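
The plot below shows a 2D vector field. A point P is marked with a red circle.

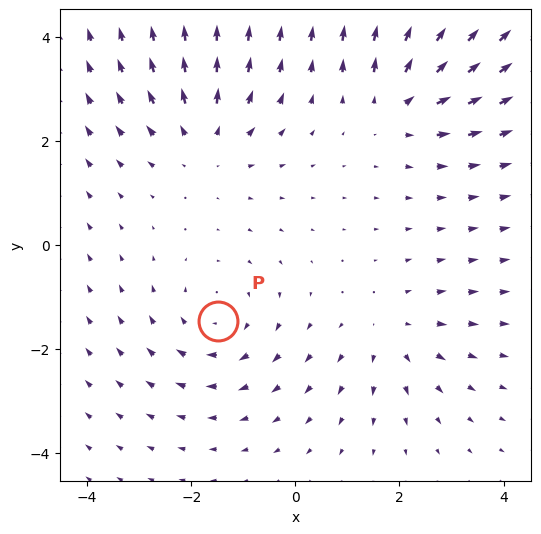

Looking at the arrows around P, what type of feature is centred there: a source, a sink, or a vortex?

vortex

At P (-1.5, -1.5) the arrows circulate clockwise. Divergence ≈0, curl about -3 — near-zero divergence with nonzero curl is a vortex.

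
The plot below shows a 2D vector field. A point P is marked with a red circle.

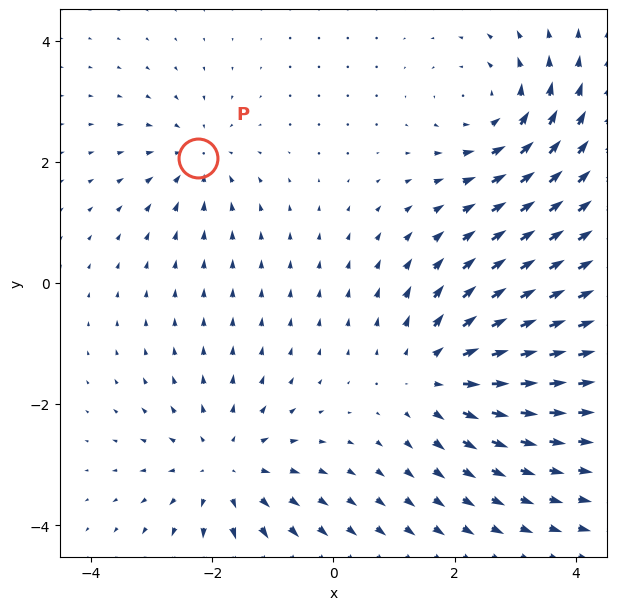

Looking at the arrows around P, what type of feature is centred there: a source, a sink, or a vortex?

sink

At P (-2.2, 2.1) the arrows converge inward. Divergence about -3, curl ≈0 — negative divergence with near-zero curl is a sink.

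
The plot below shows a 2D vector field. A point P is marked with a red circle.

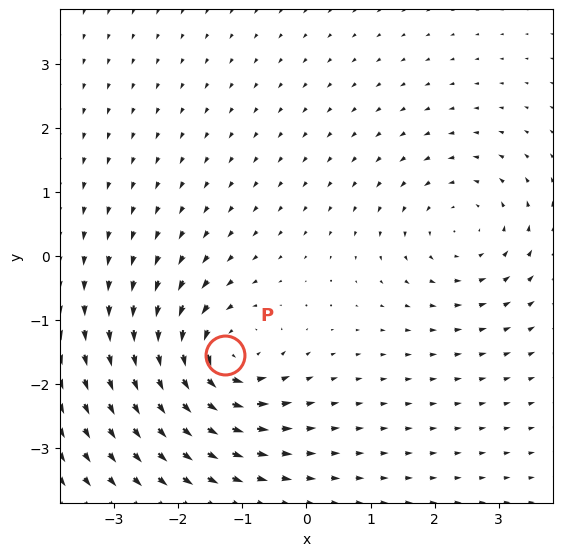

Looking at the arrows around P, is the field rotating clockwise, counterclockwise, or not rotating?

counterclockwise

Near P at (-1.3, -1.5) the arrows circulate counterclockwise. The curl (z-component) there is about +6; positive curl means counterclockwise rotation.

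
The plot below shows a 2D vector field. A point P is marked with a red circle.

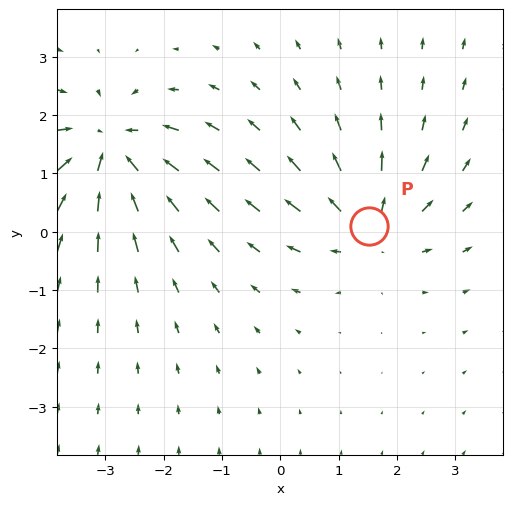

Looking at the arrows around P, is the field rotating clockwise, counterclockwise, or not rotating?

not rotating

Near P at (1.5, 0.1) the arrows show no circulation. The curl there is ≈0.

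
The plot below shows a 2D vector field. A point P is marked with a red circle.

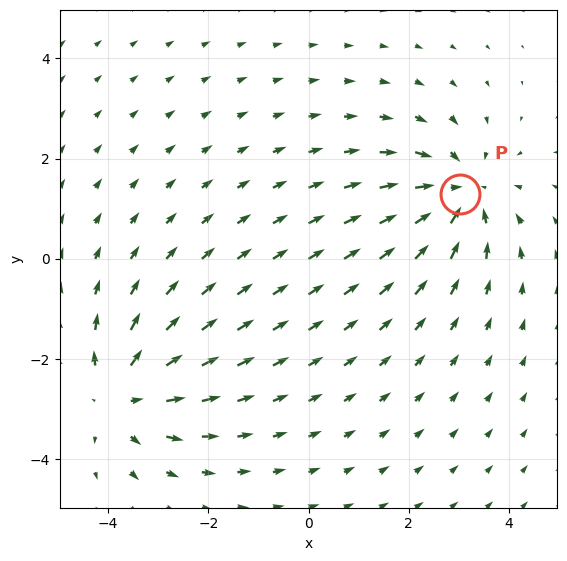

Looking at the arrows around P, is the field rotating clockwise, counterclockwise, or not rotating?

not rotating

Near P at (3.0, 1.3) the arrows show no circulation. The curl there is ≈0.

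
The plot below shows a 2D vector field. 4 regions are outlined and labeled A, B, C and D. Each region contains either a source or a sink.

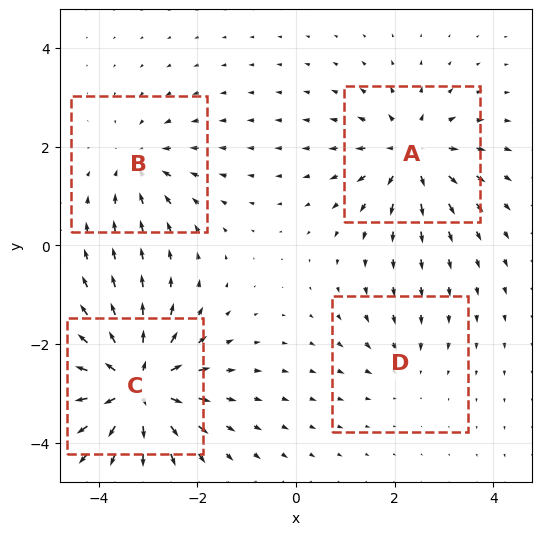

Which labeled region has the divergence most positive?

C

Divergence at each region's feature centre — A: about +5, B: about -4, C: about +8, D: about -2. Region C is most positive.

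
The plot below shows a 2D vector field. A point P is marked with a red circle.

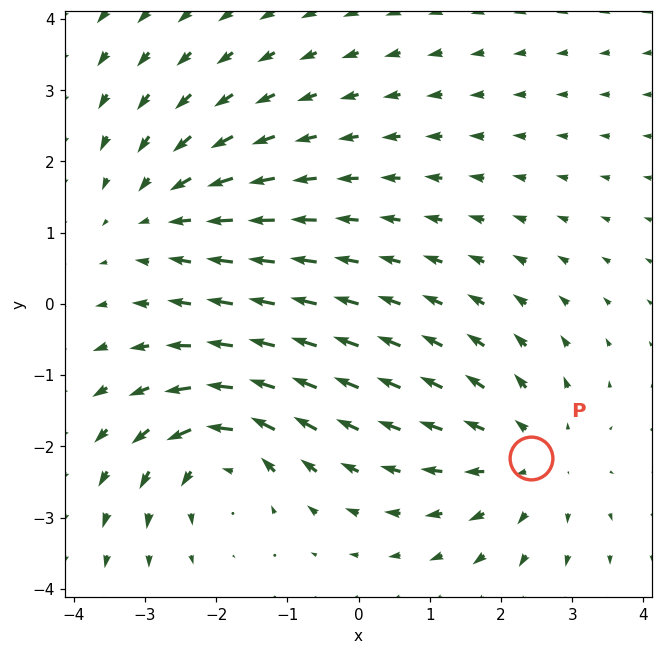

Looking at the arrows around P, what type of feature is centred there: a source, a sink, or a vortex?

At P (2.4, -2.2) the arrows spread outward. Divergence about +3, curl ≈0 — positive divergence with near-zero curl is a source.

source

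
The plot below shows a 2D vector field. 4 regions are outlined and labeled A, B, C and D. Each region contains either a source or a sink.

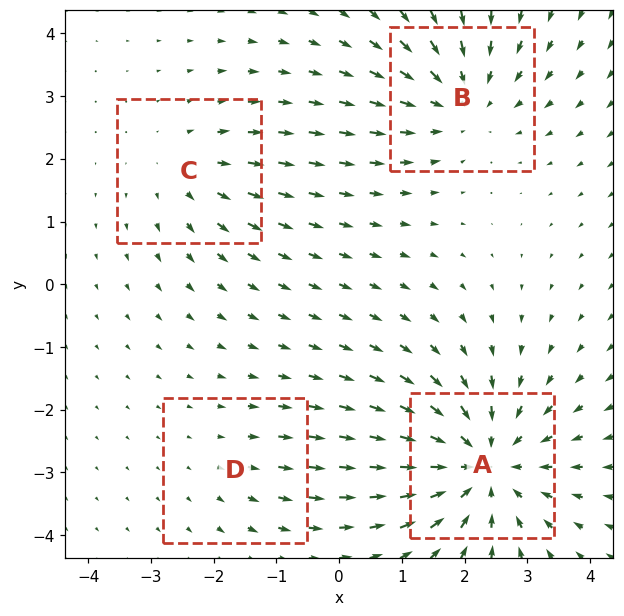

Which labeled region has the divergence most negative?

Divergence at each region's feature centre — A: about -6, B: about -4, C: about +3, D: about +2. Region A is most negative.

A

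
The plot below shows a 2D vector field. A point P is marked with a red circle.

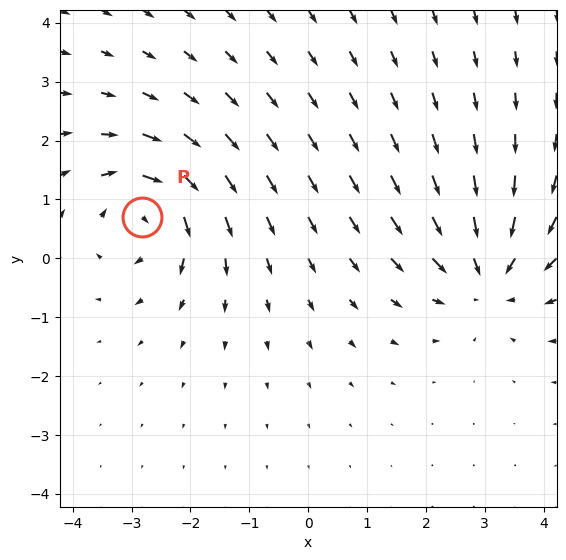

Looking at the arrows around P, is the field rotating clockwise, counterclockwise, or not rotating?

clockwise

Near P at (-2.8, 0.7) the arrows circulate clockwise. The curl (z-component) there is about -5; negative curl means clockwise rotation.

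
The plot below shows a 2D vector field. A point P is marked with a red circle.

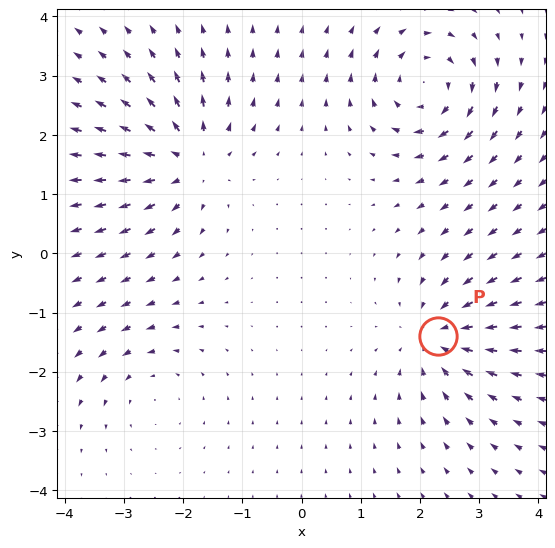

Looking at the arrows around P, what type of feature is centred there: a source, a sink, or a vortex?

sink

At P (2.3, -1.4) the arrows converge inward. Divergence about -5, curl ≈0 — negative divergence with near-zero curl is a sink.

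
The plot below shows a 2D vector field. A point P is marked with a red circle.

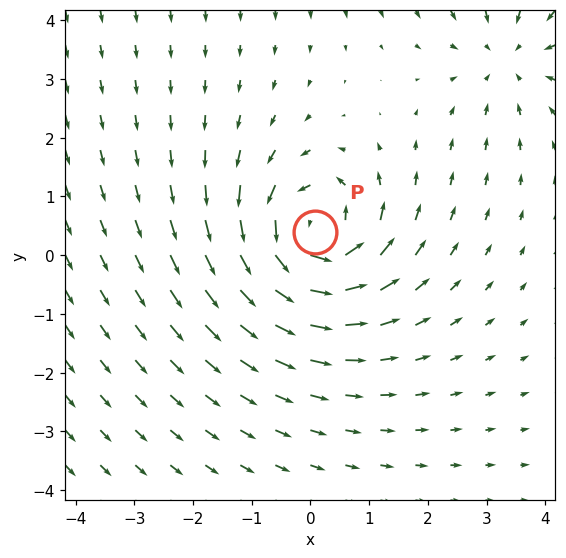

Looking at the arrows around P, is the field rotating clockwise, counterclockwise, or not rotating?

counterclockwise

Near P at (0.1, 0.4) the arrows circulate counterclockwise. The curl (z-component) there is about +6; positive curl means counterclockwise rotation.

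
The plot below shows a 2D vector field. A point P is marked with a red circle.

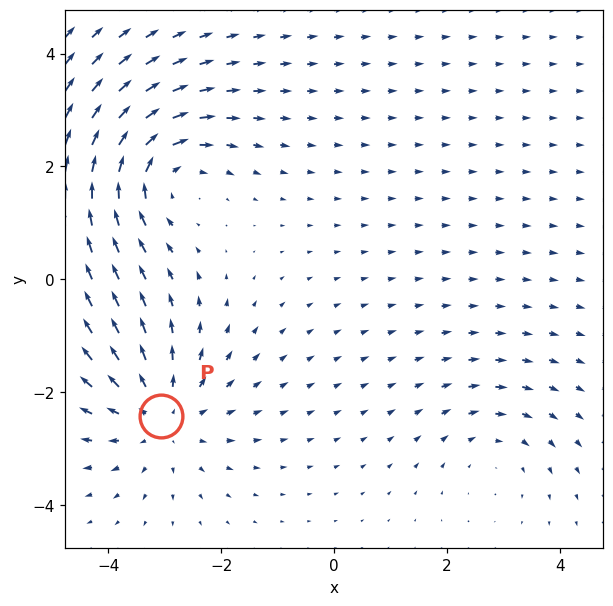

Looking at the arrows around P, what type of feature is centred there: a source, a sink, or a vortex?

source

At P (-3.1, -2.4) the arrows spread outward. Divergence about +4, curl ≈0 — positive divergence with near-zero curl is a source.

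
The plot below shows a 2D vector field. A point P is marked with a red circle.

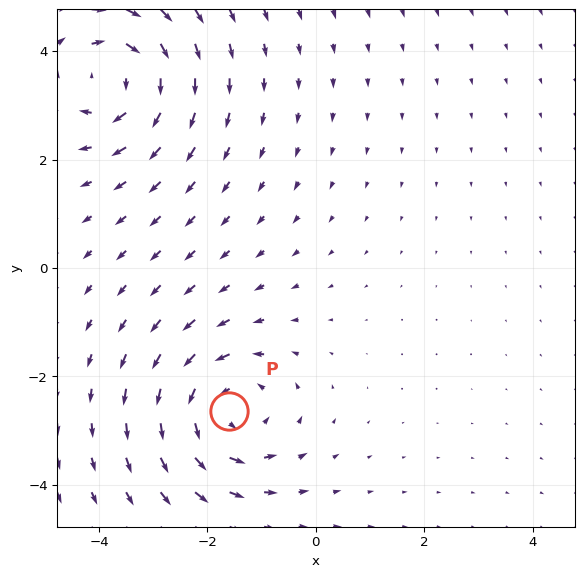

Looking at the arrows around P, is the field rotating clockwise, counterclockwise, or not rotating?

Near P at (-1.6, -2.6) the arrows circulate counterclockwise. The curl (z-component) there is about +4; positive curl means counterclockwise rotation.

counterclockwise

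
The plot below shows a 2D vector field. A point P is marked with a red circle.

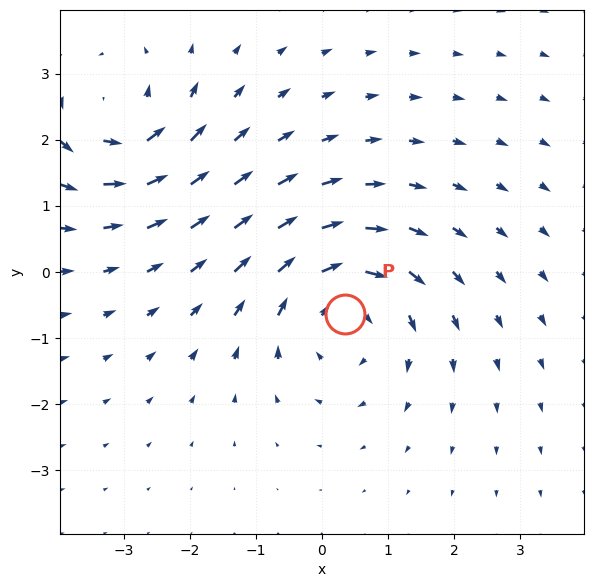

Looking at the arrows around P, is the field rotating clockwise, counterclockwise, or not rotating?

clockwise

Near P at (0.3, -0.6) the arrows circulate clockwise. The curl (z-component) there is about -4; negative curl means clockwise rotation.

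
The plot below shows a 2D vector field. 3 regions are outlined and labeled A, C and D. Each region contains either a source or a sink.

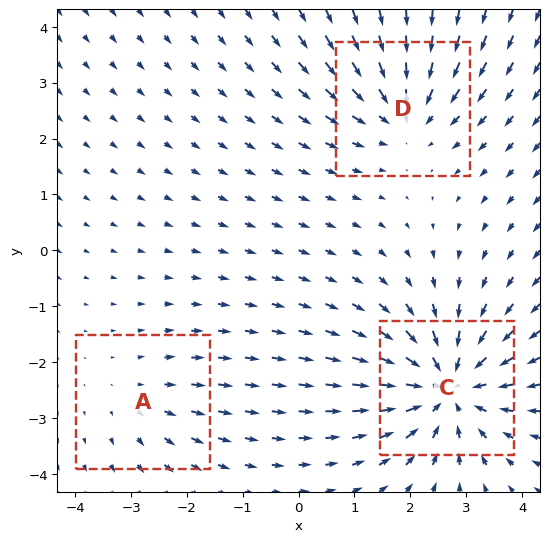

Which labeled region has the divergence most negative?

Divergence at each region's feature centre — A: about +2, C: about -5, D: about -3. Region C is most negative.

C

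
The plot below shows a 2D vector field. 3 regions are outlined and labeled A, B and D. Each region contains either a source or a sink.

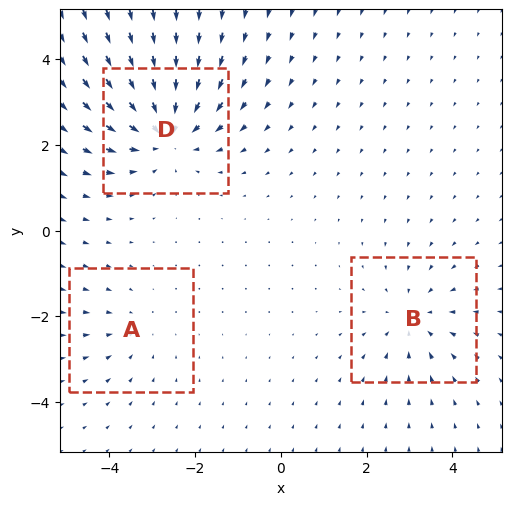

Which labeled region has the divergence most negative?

D

Divergence at each region's feature centre — A: about -2, B: about -3, D: about -5. Region D is most negative.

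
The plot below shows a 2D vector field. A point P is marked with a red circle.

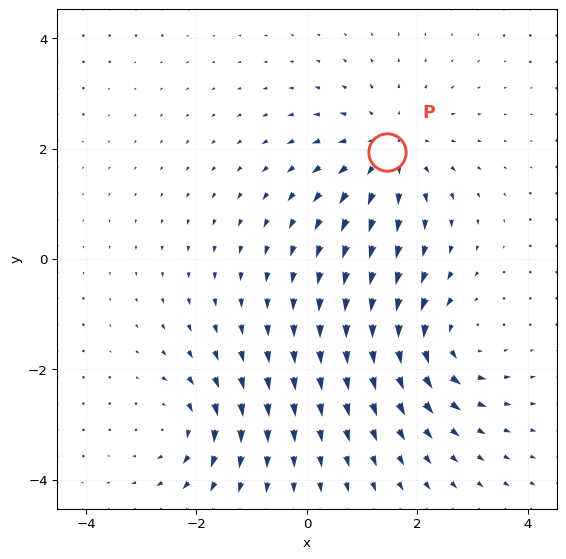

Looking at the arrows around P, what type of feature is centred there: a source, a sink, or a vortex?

source

At P (1.5, 1.9) the arrows spread outward. Divergence about +5, curl ≈0 — positive divergence with near-zero curl is a source.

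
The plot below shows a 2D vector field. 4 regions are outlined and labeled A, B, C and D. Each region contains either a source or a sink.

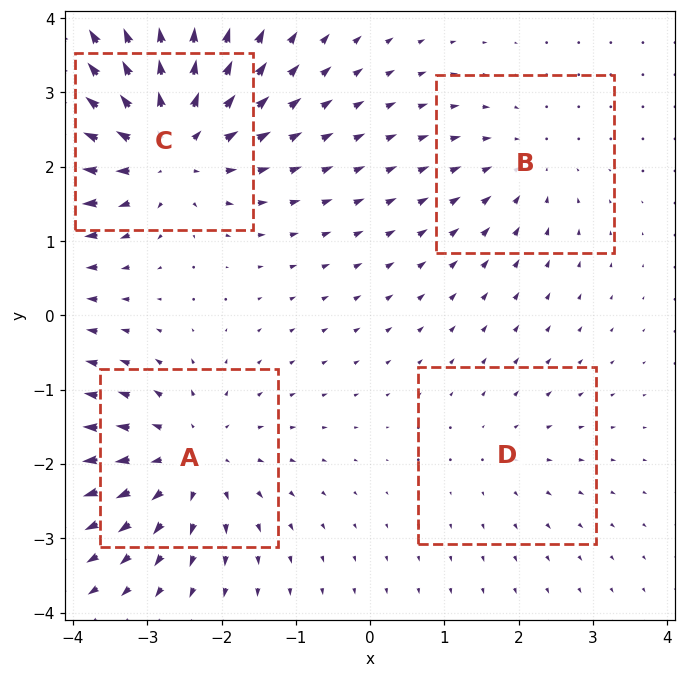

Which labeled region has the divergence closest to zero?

D

Divergence at each region's feature centre — A: about +5, B: about -3, C: about +7, D: about +2. Region D is closest to zero.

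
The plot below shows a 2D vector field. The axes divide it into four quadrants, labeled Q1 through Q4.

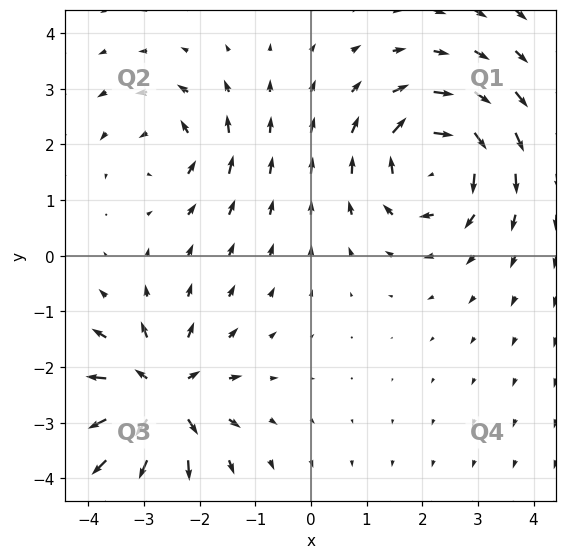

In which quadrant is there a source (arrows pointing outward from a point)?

Q3

The source sits at approximately (-2.7, -2.5), which lies in quadrant Q3. The divergence there is about +6, positive as expected for a source.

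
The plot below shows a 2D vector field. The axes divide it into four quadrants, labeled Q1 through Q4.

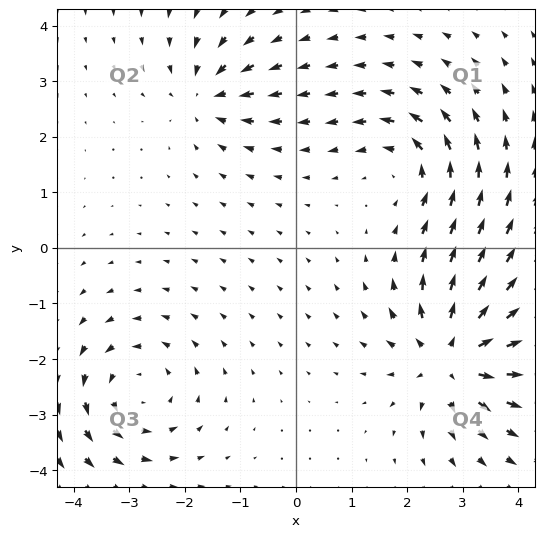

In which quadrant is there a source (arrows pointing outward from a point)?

Q4

The source sits at approximately (2.8, -2.0), which lies in quadrant Q4. The divergence there is about +5, positive as expected for a source.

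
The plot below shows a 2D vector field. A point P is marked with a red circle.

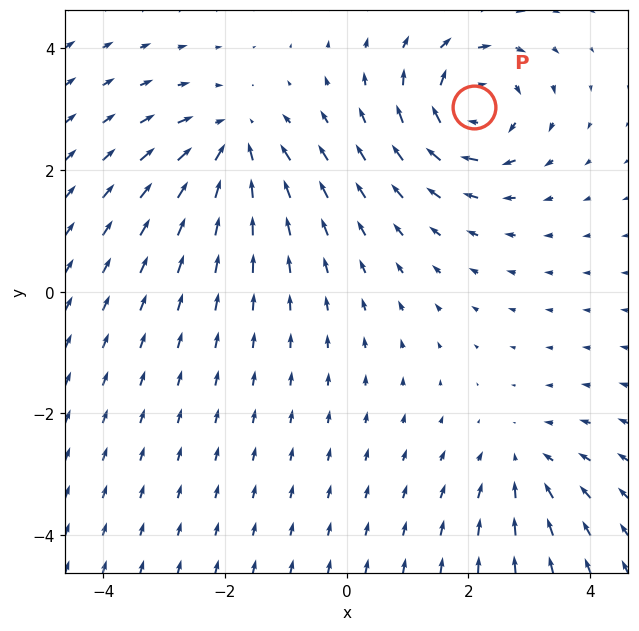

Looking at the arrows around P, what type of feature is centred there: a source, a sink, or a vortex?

vortex

At P (2.1, 3.0) the arrows circulate clockwise. Divergence ≈0, curl about -5 — near-zero divergence with nonzero curl is a vortex.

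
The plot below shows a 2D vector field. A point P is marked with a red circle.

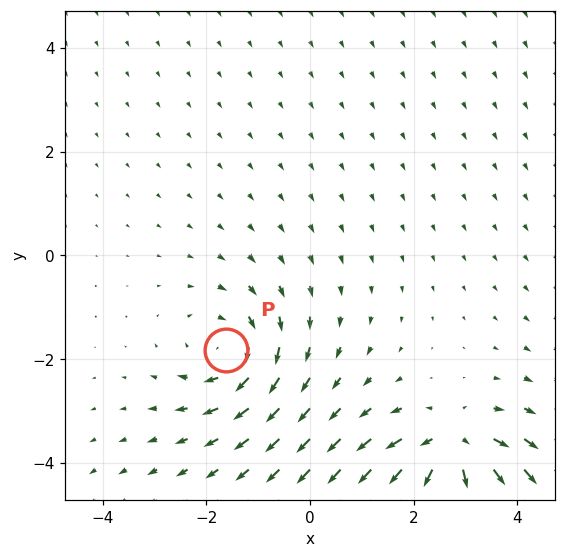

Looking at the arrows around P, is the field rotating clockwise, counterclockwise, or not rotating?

Near P at (-1.6, -1.8) the arrows circulate clockwise. The curl (z-component) there is about -4; negative curl means clockwise rotation.

clockwise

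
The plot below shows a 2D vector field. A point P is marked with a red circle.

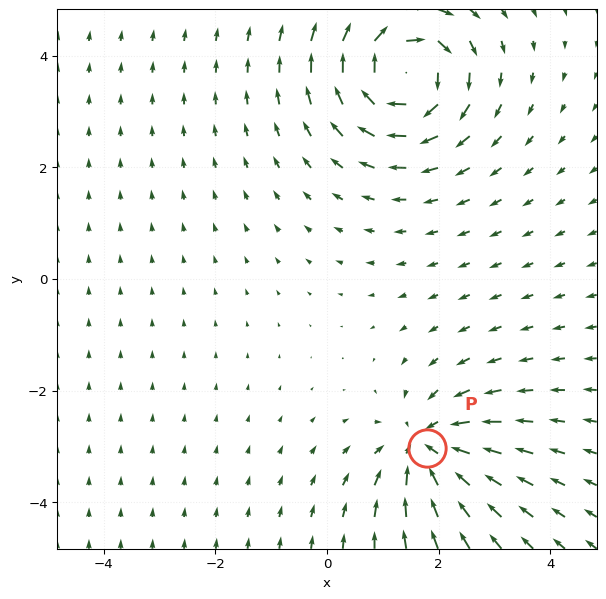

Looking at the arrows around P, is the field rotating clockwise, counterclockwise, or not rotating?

not rotating

Near P at (1.8, -3.0) the arrows show no circulation. The curl there is ≈0.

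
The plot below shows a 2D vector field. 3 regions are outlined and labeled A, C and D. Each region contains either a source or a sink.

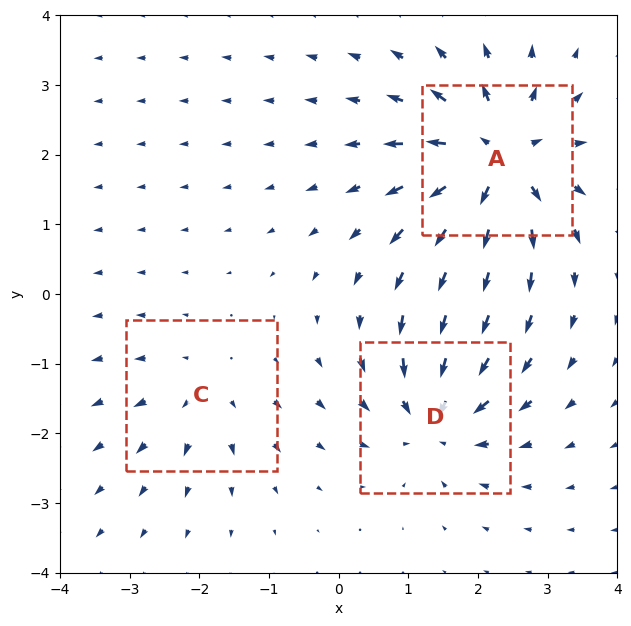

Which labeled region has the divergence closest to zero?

C

Divergence at each region's feature centre — A: about +6, C: about +3, D: about -4. Region C is closest to zero.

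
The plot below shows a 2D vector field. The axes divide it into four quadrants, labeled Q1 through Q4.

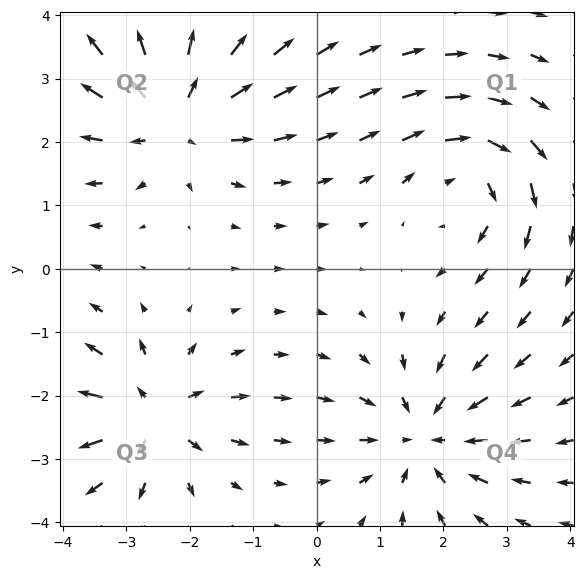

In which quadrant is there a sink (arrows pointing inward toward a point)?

The sink sits at approximately (1.7, -2.6), which lies in quadrant Q4. The divergence there is about -3, negative as expected for a sink.

Q4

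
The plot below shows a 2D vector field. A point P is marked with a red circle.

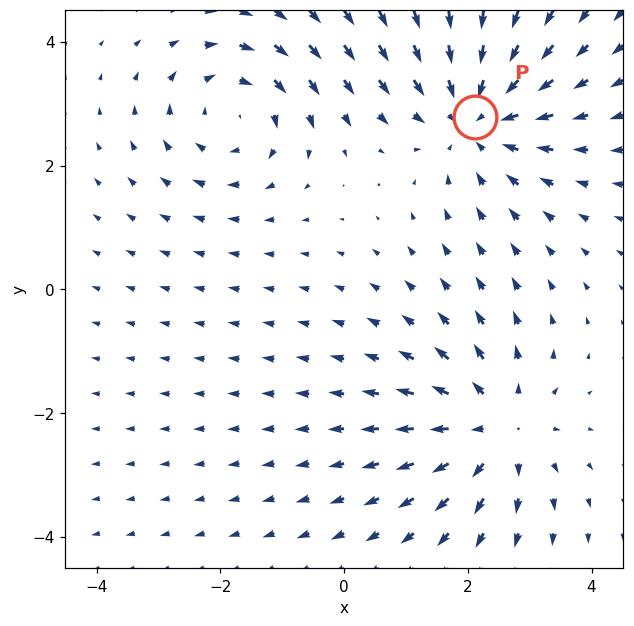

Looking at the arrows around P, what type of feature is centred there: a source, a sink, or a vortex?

sink

At P (2.1, 2.8) the arrows converge inward. Divergence about -3, curl ≈0 — negative divergence with near-zero curl is a sink.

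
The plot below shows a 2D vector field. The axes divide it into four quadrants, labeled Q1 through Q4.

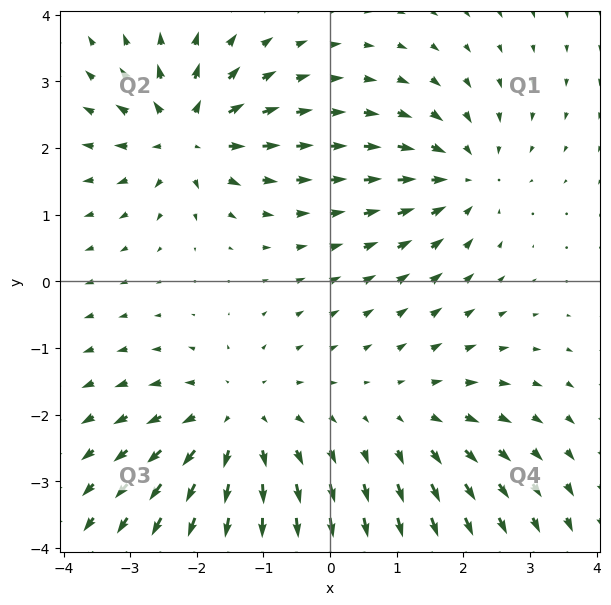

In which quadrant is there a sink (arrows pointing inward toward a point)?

Q1

The sink sits at approximately (2.0, 1.5), which lies in quadrant Q1. The divergence there is about -3, negative as expected for a sink.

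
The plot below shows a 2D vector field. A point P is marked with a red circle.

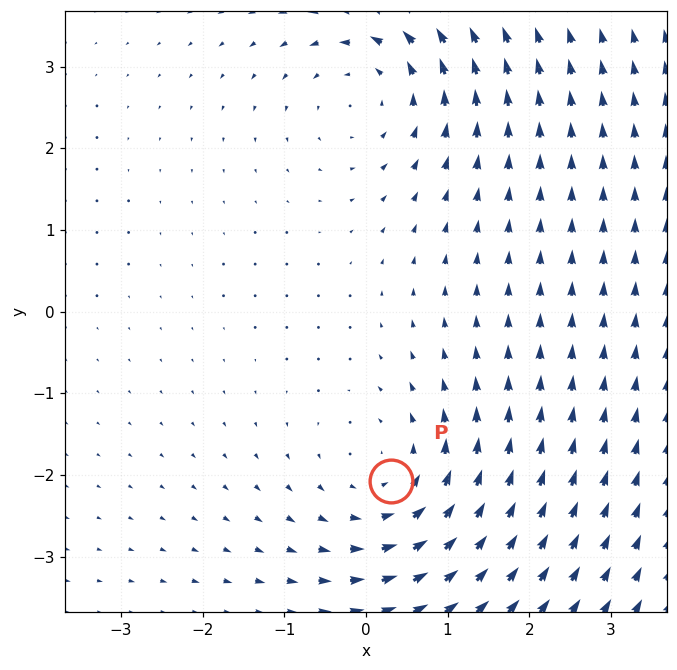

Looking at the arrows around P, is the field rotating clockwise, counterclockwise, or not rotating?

counterclockwise

Near P at (0.3, -2.1) the arrows circulate counterclockwise. The curl (z-component) there is about +3; positive curl means counterclockwise rotation.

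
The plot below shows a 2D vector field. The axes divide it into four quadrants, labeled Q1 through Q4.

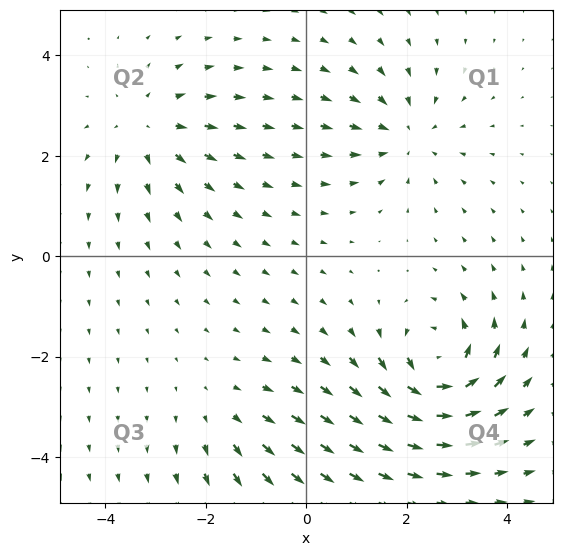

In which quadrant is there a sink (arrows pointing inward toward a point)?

The sink sits at approximately (2.0, 2.4), which lies in quadrant Q1. The divergence there is about -4, negative as expected for a sink.

Q1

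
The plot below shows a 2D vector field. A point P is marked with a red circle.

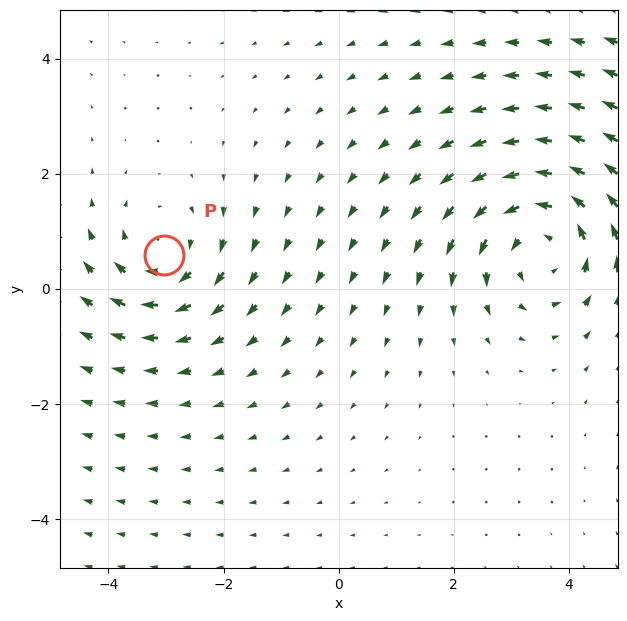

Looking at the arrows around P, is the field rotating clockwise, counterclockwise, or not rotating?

clockwise

Near P at (-3.0, 0.6) the arrows circulate clockwise. The curl (z-component) there is about -3; negative curl means clockwise rotation.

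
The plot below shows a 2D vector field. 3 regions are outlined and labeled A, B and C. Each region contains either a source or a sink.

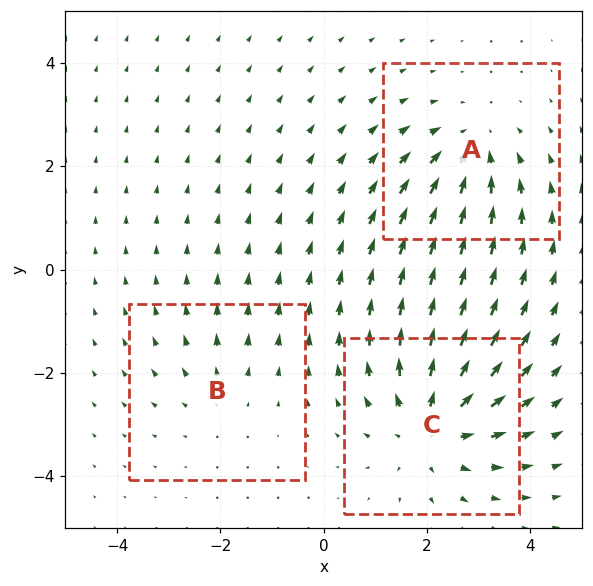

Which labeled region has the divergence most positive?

C

Divergence at each region's feature centre — A: about -3, B: about +2, C: about +4. Region C is most positive.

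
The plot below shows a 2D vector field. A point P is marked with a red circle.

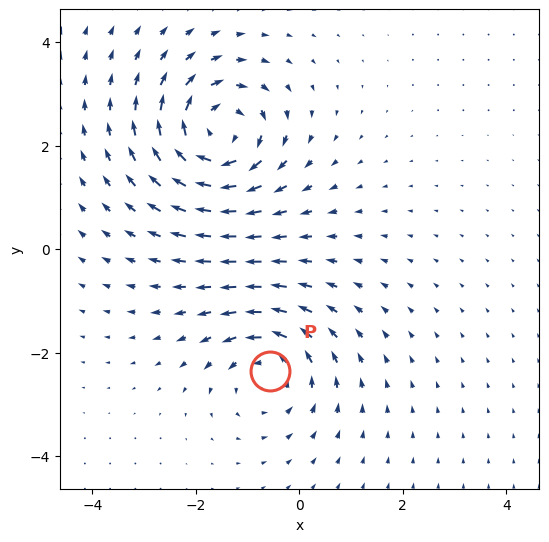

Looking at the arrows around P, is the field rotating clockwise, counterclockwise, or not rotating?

counterclockwise

Near P at (-0.6, -2.4) the arrows circulate counterclockwise. The curl (z-component) there is about +4; positive curl means counterclockwise rotation.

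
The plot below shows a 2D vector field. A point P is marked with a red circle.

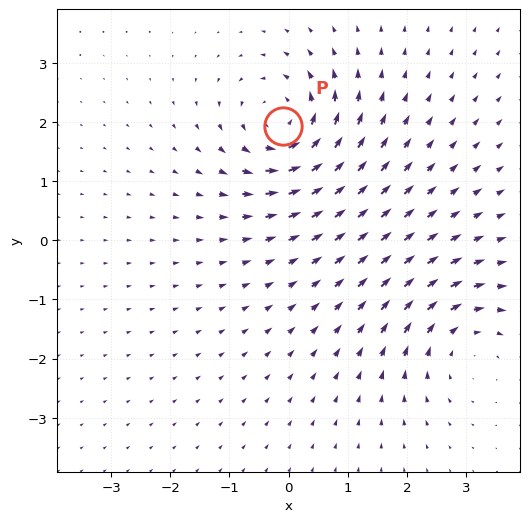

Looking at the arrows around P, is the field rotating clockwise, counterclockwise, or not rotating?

Near P at (-0.1, 1.9) the arrows circulate counterclockwise. The curl (z-component) there is about +6; positive curl means counterclockwise rotation.

counterclockwise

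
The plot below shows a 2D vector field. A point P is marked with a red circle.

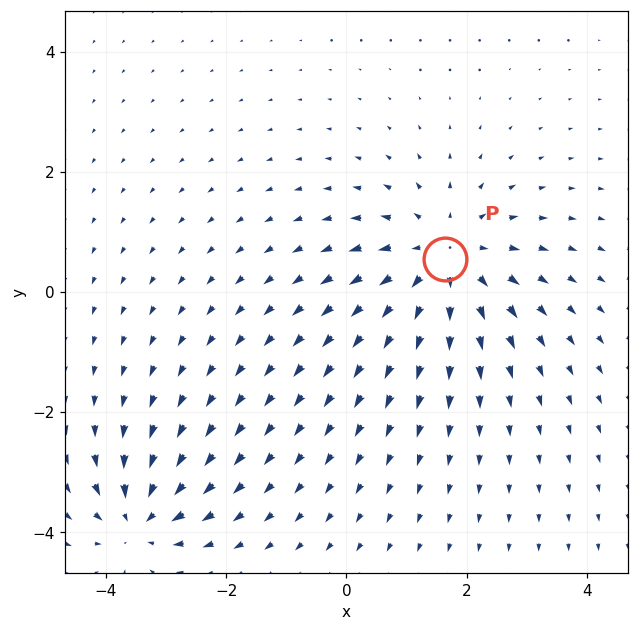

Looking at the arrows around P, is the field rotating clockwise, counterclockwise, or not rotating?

Near P at (1.6, 0.5) the arrows show no circulation. The curl there is ≈0.

not rotating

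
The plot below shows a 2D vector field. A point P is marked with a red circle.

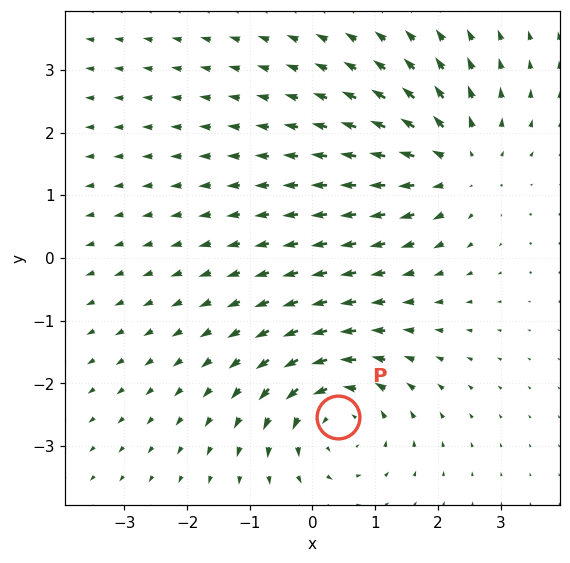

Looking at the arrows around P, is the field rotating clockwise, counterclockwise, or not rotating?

counterclockwise

Near P at (0.4, -2.5) the arrows circulate counterclockwise. The curl (z-component) there is about +5; positive curl means counterclockwise rotation.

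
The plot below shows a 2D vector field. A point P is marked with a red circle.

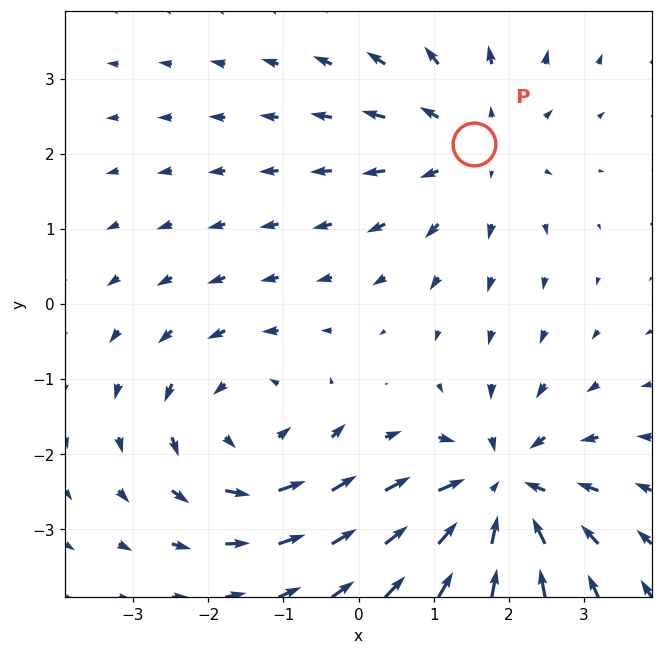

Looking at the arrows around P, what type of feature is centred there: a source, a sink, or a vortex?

source

At P (1.5, 2.1) the arrows spread outward. Divergence about +3, curl ≈0 — positive divergence with near-zero curl is a source.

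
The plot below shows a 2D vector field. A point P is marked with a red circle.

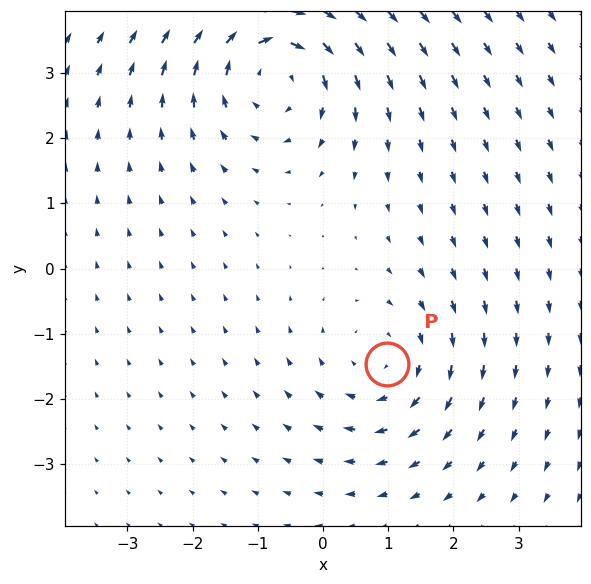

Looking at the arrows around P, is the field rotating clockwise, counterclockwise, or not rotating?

Near P at (1.0, -1.5) the arrows circulate clockwise. The curl (z-component) there is about -3; negative curl means clockwise rotation.

clockwise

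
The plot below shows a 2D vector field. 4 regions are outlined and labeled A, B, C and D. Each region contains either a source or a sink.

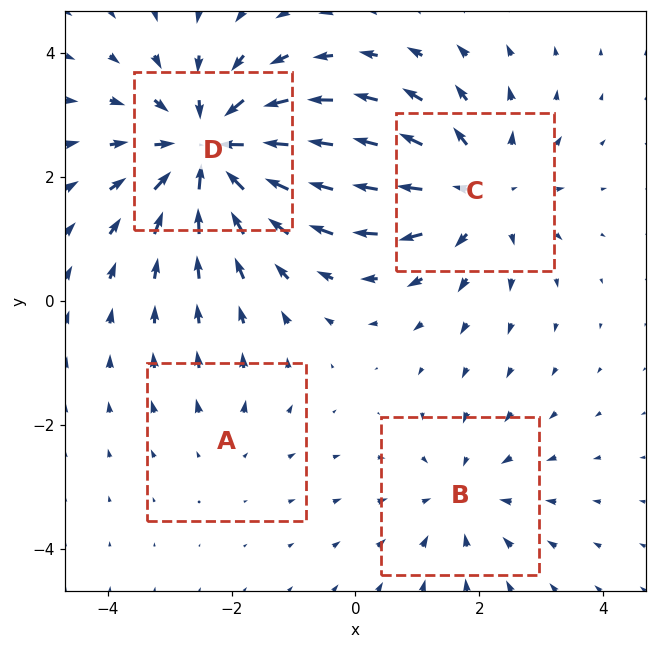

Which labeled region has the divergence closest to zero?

A

Divergence at each region's feature centre — A: about +2, B: about -3, C: about +4, D: about -6. Region A is closest to zero.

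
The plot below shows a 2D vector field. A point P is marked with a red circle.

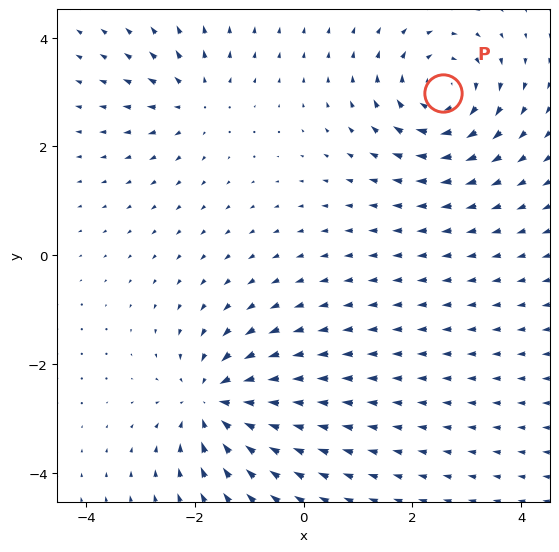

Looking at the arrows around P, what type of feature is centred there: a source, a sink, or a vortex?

vortex

At P (2.6, 3.0) the arrows circulate clockwise. Divergence ≈0, curl about -5 — near-zero divergence with nonzero curl is a vortex.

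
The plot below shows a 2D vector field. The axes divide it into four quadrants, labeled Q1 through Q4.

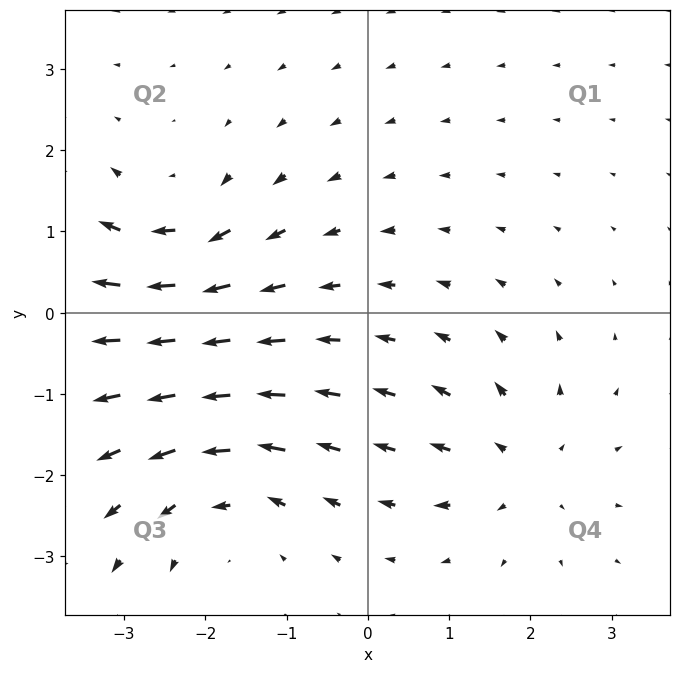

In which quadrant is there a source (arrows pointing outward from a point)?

Q4

The source sits at approximately (1.9, -1.9), which lies in quadrant Q4. The divergence there is about +3, positive as expected for a source.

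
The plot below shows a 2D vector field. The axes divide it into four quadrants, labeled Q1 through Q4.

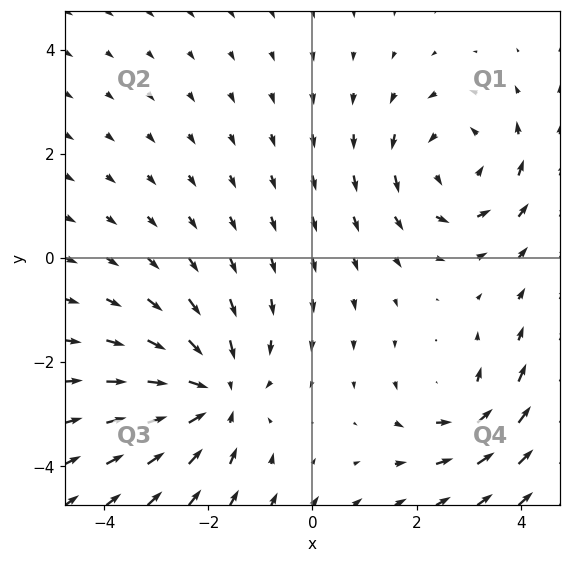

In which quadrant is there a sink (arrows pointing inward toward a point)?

Q3

The sink sits at approximately (-1.9, -2.6), which lies in quadrant Q3. The divergence there is about -3, negative as expected for a sink.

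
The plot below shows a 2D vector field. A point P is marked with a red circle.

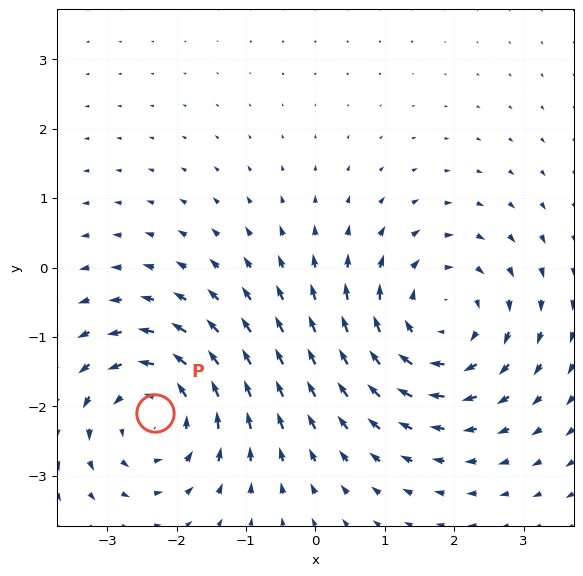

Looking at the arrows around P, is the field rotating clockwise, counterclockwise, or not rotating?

counterclockwise

Near P at (-2.3, -2.1) the arrows circulate counterclockwise. The curl (z-component) there is about +3; positive curl means counterclockwise rotation.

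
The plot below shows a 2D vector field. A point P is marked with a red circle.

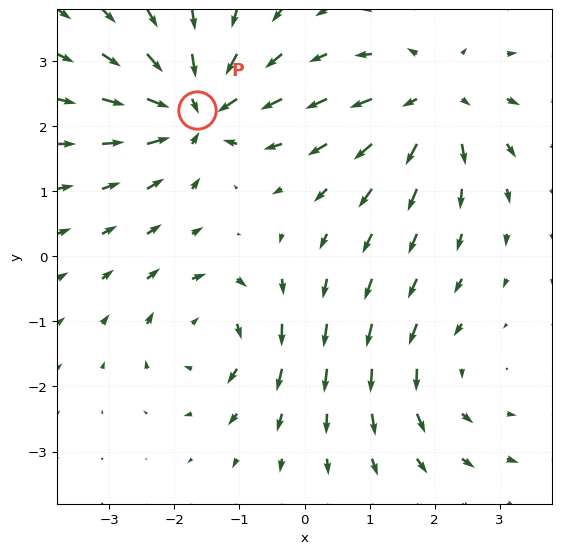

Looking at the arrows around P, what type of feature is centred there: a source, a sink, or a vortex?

sink

At P (-1.7, 2.2) the arrows converge inward. Divergence about -7, curl ≈0 — negative divergence with near-zero curl is a sink.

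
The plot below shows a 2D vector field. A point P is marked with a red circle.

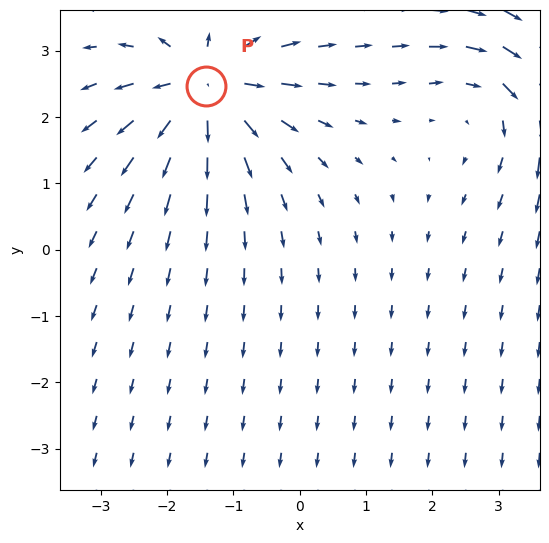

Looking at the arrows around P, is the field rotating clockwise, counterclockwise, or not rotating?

Near P at (-1.4, 2.5) the arrows show no circulation. The curl there is ≈0.

not rotating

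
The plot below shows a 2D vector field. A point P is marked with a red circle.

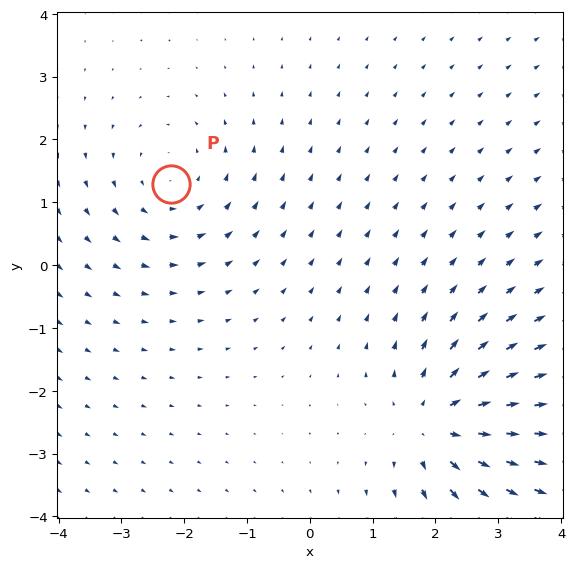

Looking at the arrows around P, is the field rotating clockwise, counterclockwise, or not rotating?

counterclockwise

Near P at (-2.2, 1.3) the arrows circulate counterclockwise. The curl (z-component) there is about +3; positive curl means counterclockwise rotation.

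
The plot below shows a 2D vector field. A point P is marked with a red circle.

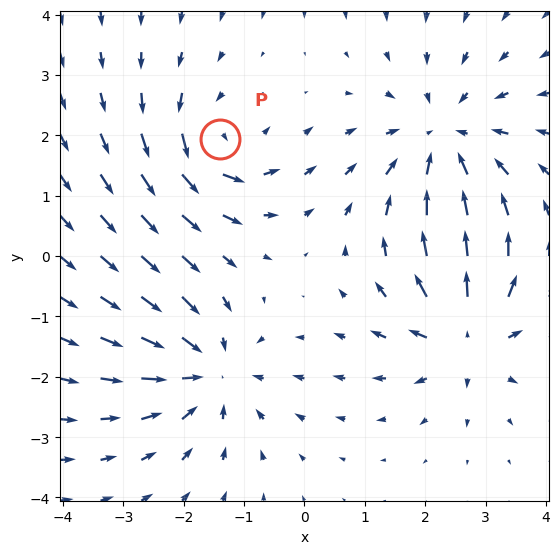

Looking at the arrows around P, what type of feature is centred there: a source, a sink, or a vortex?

At P (-1.4, 1.9) the arrows circulate counterclockwise. Divergence ≈0, curl about +4 — near-zero divergence with nonzero curl is a vortex.

vortex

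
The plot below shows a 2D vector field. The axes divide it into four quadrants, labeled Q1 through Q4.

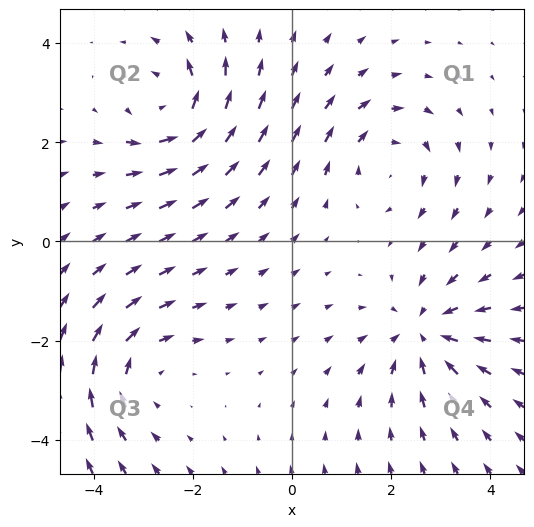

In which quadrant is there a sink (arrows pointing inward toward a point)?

The sink sits at approximately (2.7, -1.8), which lies in quadrant Q4. The divergence there is about -5, negative as expected for a sink.

Q4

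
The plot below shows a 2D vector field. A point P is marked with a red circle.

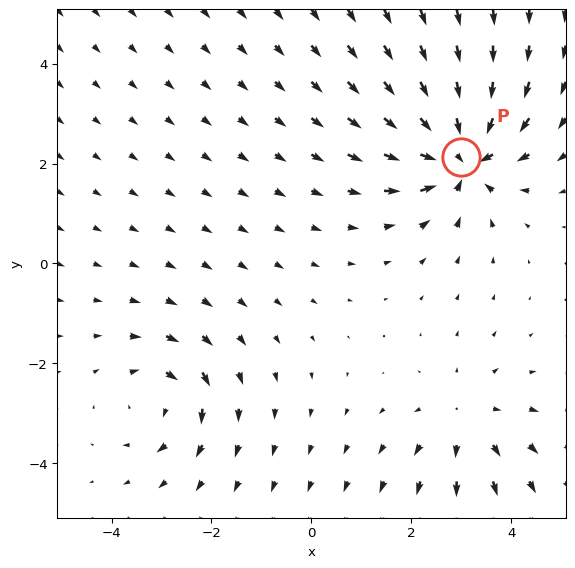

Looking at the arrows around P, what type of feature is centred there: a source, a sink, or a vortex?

At P (3.0, 2.1) the arrows converge inward. Divergence about -6, curl ≈0 — negative divergence with near-zero curl is a sink.

sink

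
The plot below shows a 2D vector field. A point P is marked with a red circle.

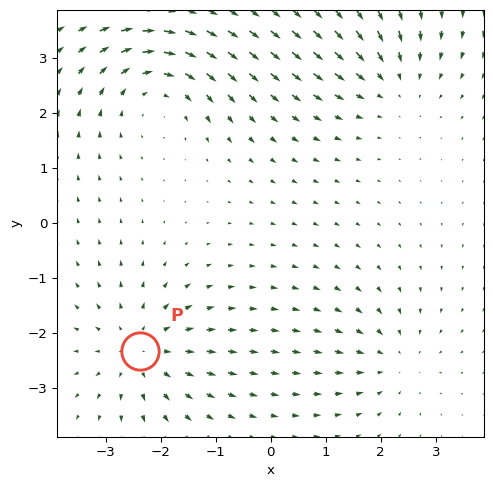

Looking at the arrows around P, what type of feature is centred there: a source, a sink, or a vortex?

source

At P (-2.4, -2.3) the arrows spread outward. Divergence about +4, curl ≈0 — positive divergence with near-zero curl is a source.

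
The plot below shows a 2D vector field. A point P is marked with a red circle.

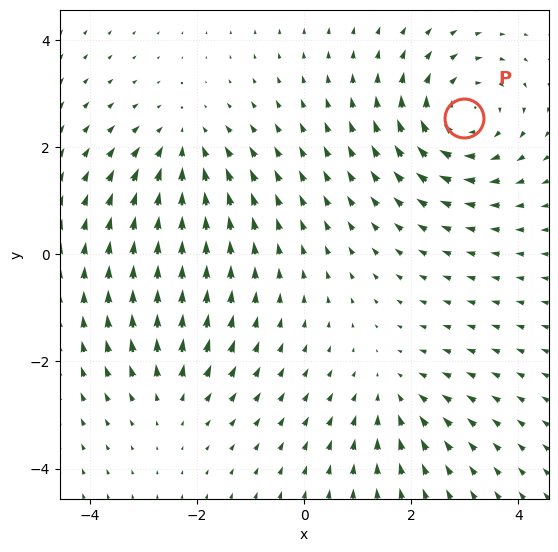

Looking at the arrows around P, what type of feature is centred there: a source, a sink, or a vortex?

At P (3.0, 2.5) the arrows circulate clockwise. Divergence ≈0, curl about -5 — near-zero divergence with nonzero curl is a vortex.

vortex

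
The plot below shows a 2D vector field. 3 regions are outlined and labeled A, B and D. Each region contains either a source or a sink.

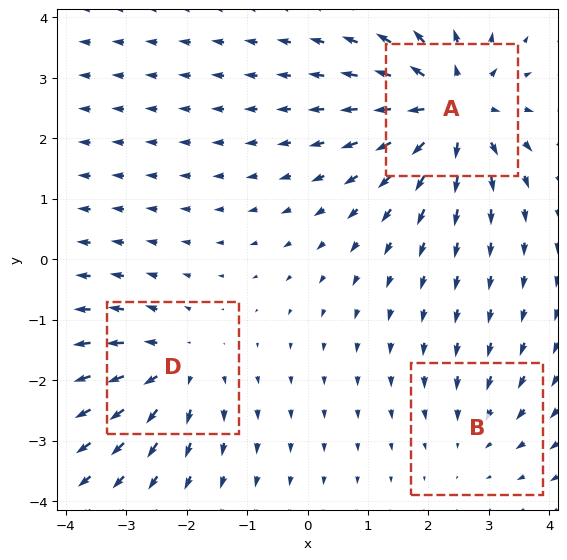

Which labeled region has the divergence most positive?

Divergence at each region's feature centre — A: about +6, B: about -2, D: about +4. Region A is most positive.

A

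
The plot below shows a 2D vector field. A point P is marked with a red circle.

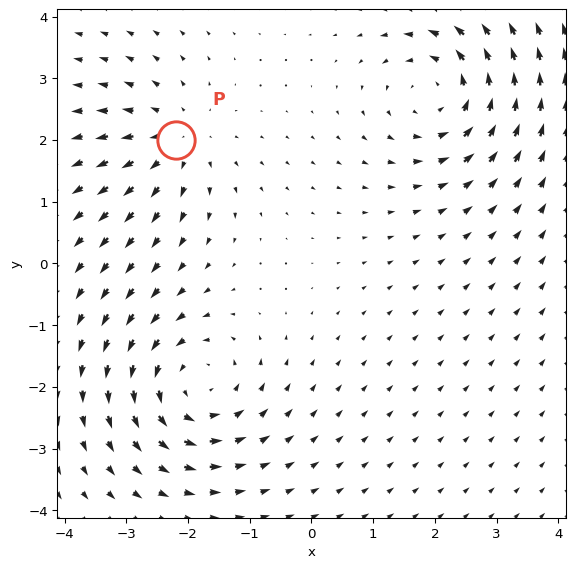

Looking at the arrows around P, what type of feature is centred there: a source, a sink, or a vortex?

source

At P (-2.2, 2.0) the arrows spread outward. Divergence about +4, curl ≈0 — positive divergence with near-zero curl is a source.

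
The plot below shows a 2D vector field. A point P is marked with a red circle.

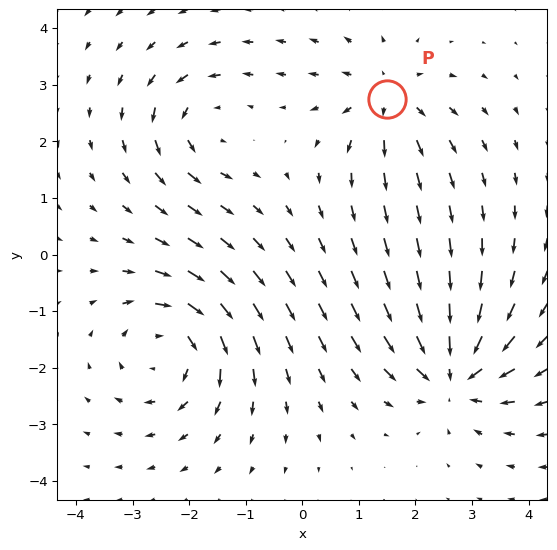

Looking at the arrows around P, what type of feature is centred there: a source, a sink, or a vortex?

At P (1.5, 2.8) the arrows spread outward. Divergence about +4, curl ≈0 — positive divergence with near-zero curl is a source.

source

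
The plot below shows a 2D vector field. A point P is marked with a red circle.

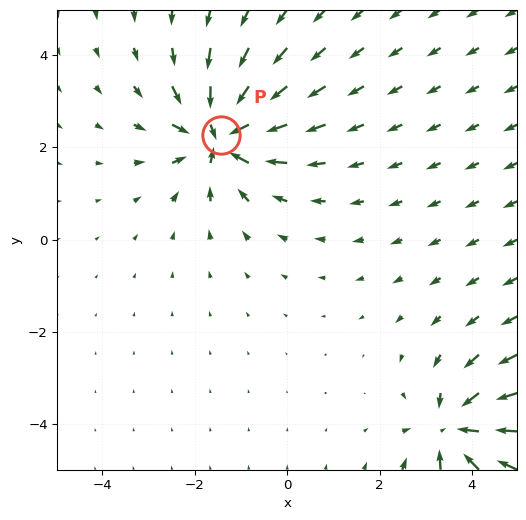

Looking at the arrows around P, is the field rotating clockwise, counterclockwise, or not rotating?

not rotating

Near P at (-1.4, 2.3) the arrows show no circulation. The curl there is ≈0.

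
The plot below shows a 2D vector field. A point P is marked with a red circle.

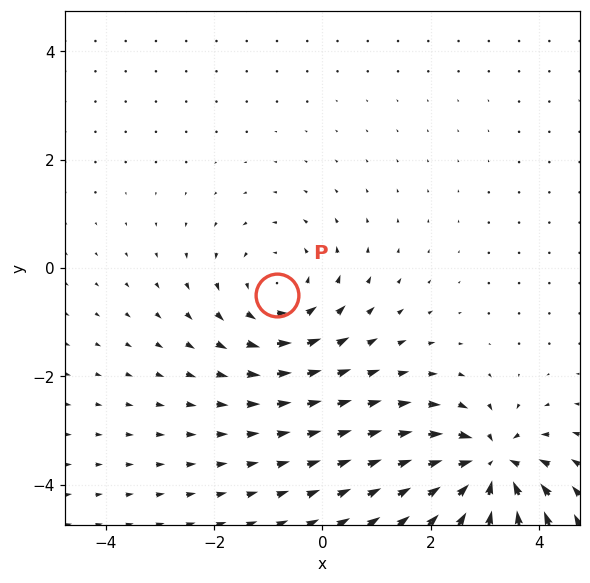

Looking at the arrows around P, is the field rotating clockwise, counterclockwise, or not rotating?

counterclockwise

Near P at (-0.8, -0.5) the arrows circulate counterclockwise. The curl (z-component) there is about +3; positive curl means counterclockwise rotation.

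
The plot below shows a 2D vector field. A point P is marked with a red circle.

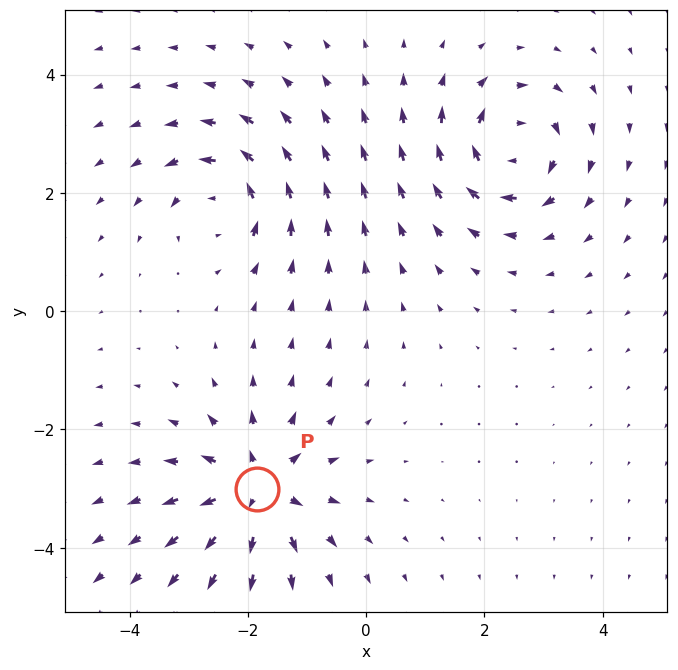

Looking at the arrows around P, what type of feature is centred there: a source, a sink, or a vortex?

source

At P (-1.8, -3.0) the arrows spread outward. Divergence about +5, curl ≈0 — positive divergence with near-zero curl is a source.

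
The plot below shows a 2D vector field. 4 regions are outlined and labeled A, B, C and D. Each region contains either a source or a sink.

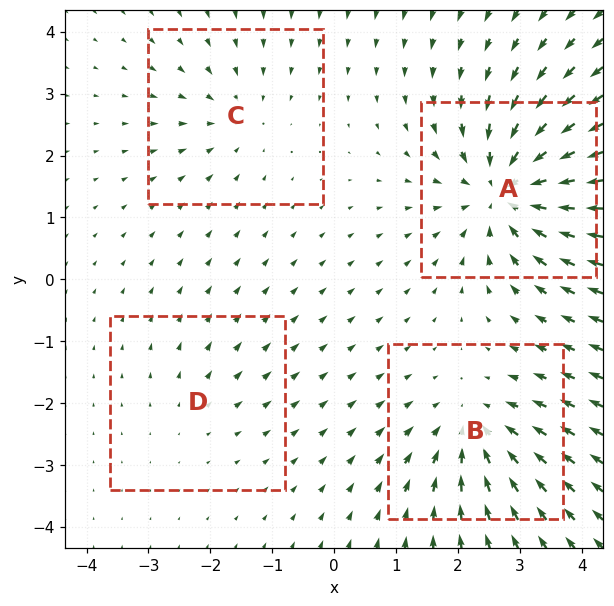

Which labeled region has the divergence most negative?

Divergence at each region's feature centre — A: about -7, B: about -5, C: about -3, D: about +2. Region A is most negative.

A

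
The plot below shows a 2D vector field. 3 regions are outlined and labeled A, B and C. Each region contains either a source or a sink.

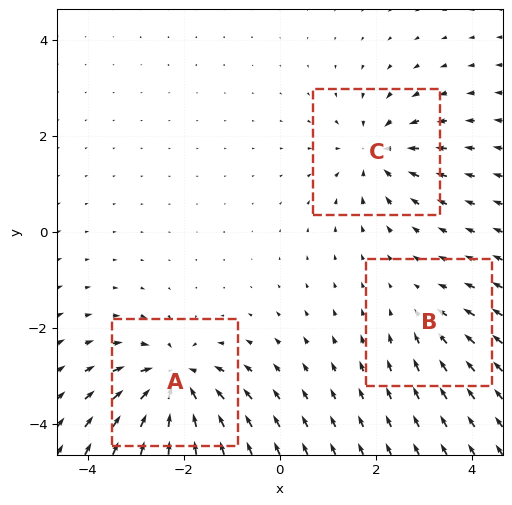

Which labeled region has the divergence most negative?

A

Divergence at each region's feature centre — A: about -6, B: about -2, C: about -4. Region A is most negative.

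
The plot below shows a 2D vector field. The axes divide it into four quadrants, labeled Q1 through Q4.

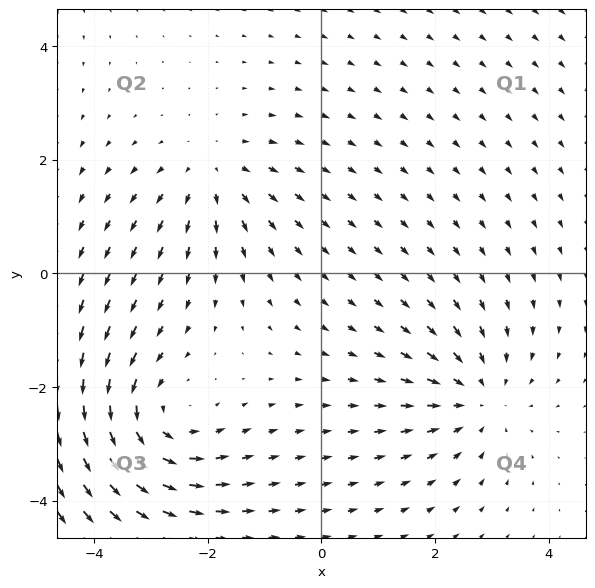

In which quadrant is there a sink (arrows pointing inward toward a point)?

The sink sits at approximately (2.8, -2.2), which lies in quadrant Q4. The divergence there is about -3, negative as expected for a sink.

Q4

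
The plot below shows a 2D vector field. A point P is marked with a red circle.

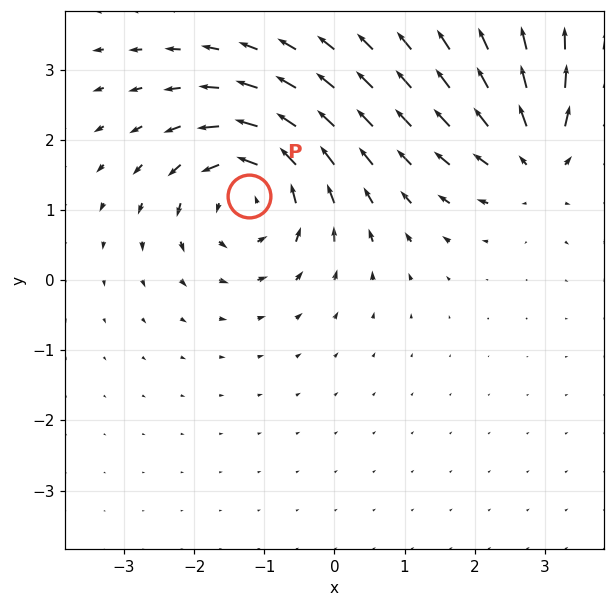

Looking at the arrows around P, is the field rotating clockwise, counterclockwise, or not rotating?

counterclockwise

Near P at (-1.2, 1.2) the arrows circulate counterclockwise. The curl (z-component) there is about +6; positive curl means counterclockwise rotation.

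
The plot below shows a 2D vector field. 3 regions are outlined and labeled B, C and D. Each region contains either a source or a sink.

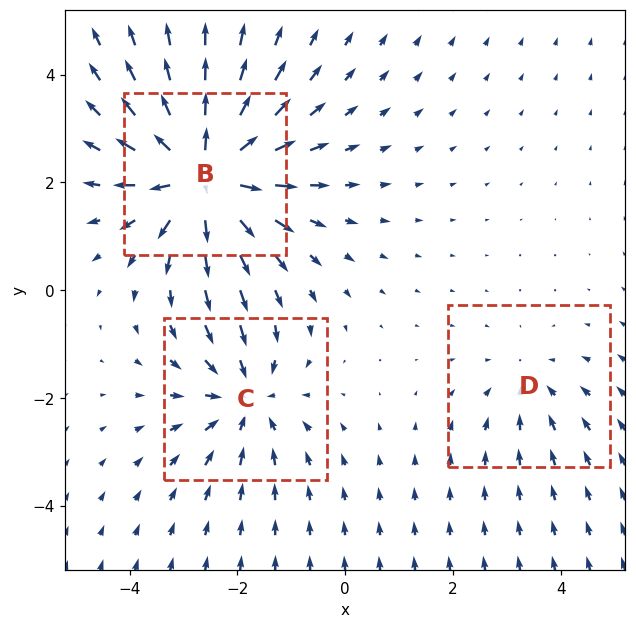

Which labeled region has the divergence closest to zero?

Divergence at each region's feature centre — B: about +5, C: about -3, D: about -2. Region D is closest to zero.

D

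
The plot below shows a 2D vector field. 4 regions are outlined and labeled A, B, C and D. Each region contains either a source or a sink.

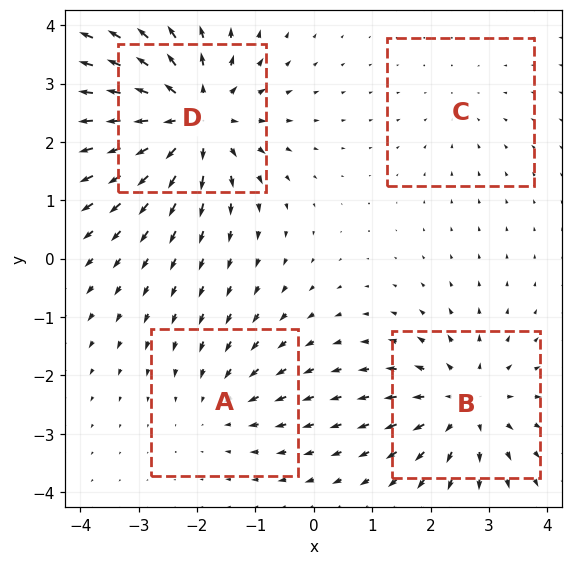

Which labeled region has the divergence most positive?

D

Divergence at each region's feature centre — A: about -3, B: about +5, C: about -2, D: about +7. Region D is most positive.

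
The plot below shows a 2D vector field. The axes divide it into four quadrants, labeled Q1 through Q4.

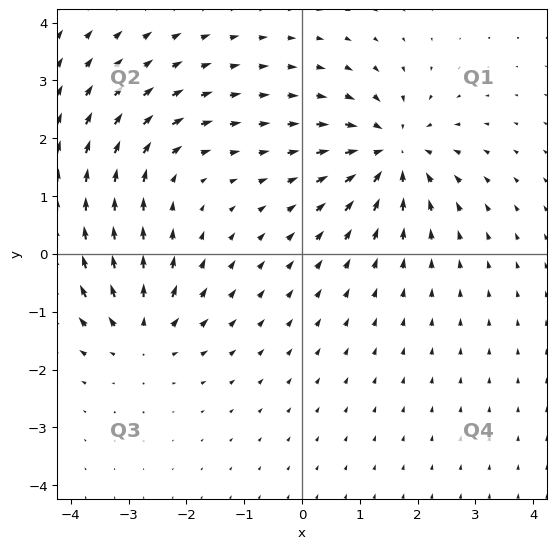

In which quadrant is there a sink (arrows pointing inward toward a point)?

The sink sits at approximately (1.6, 1.8), which lies in quadrant Q1. The divergence there is about -6, negative as expected for a sink.

Q1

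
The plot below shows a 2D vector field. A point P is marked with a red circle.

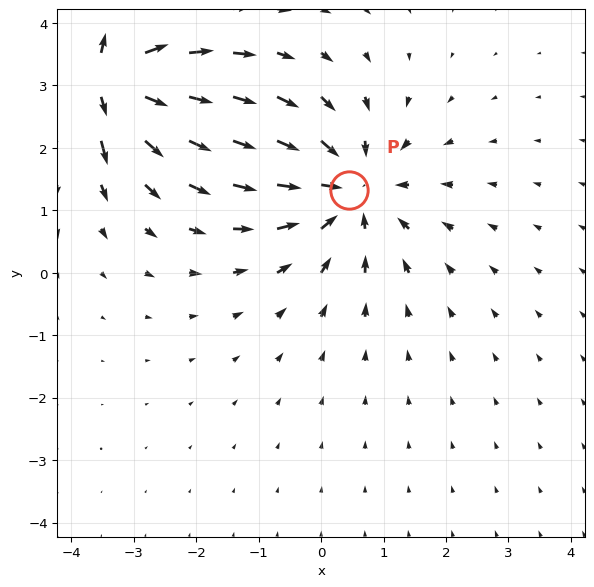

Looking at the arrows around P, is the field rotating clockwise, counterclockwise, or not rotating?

not rotating

Near P at (0.5, 1.3) the arrows show no circulation. The curl there is ≈0.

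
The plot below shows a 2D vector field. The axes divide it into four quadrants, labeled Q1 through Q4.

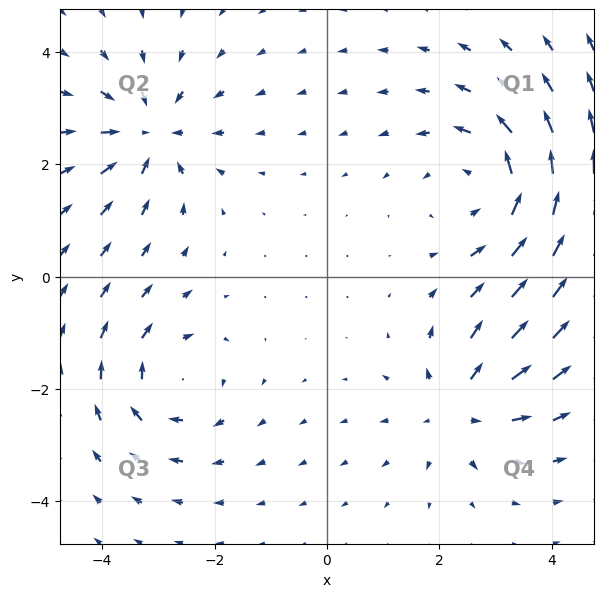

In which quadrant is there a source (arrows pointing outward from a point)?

The source sits at approximately (2.4, -2.3), which lies in quadrant Q4. The divergence there is about +4, positive as expected for a source.

Q4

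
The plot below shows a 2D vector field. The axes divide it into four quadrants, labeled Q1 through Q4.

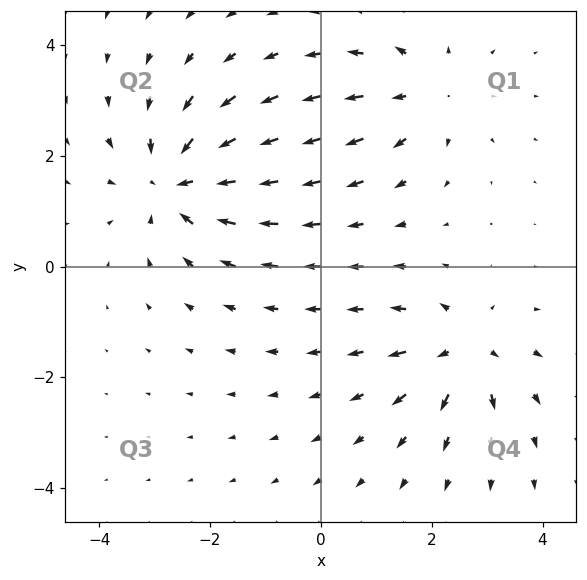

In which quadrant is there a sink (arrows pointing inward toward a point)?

The sink sits at approximately (-2.6, 1.5), which lies in quadrant Q2. The divergence there is about -5, negative as expected for a sink.

Q2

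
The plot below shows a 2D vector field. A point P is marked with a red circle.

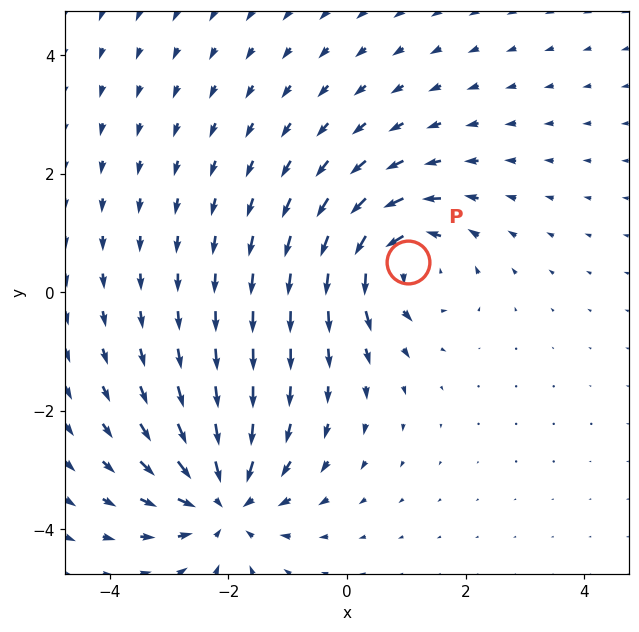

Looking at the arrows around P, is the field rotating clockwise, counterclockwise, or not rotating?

counterclockwise

Near P at (1.0, 0.5) the arrows circulate counterclockwise. The curl (z-component) there is about +5; positive curl means counterclockwise rotation.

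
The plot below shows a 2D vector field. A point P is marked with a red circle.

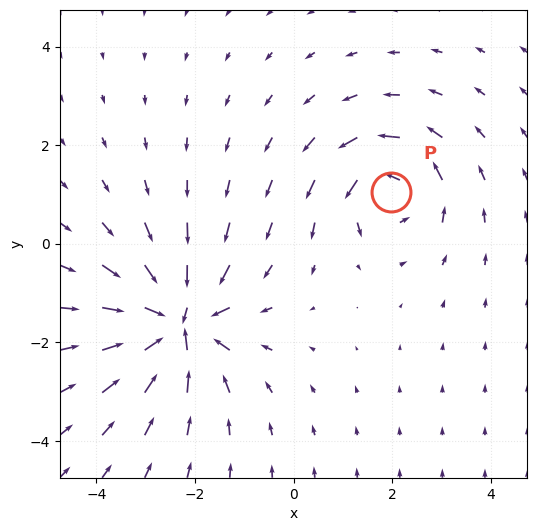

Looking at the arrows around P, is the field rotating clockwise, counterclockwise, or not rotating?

counterclockwise

Near P at (2.0, 1.1) the arrows circulate counterclockwise. The curl (z-component) there is about +4; positive curl means counterclockwise rotation.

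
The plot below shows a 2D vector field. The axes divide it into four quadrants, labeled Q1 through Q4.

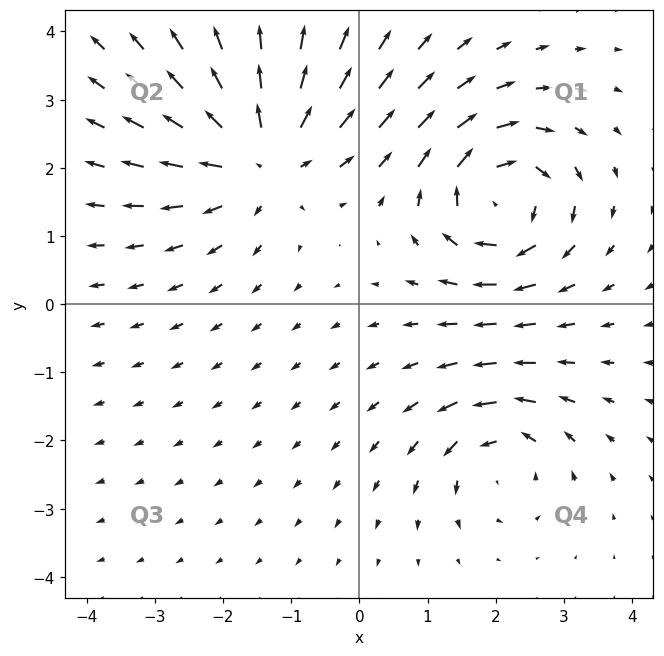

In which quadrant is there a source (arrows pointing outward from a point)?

Q2

The source sits at approximately (-1.4, 2.2), which lies in quadrant Q2. The divergence there is about +5, positive as expected for a source.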